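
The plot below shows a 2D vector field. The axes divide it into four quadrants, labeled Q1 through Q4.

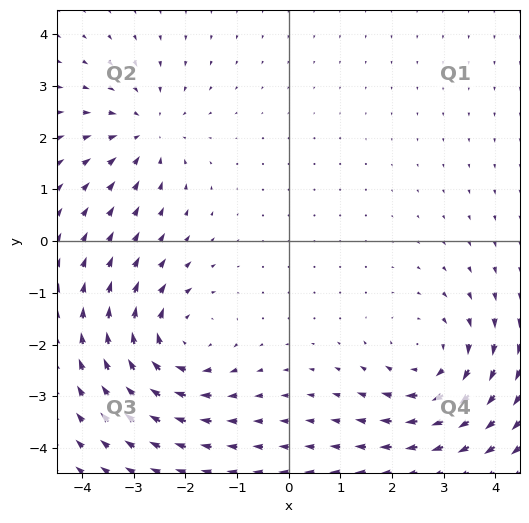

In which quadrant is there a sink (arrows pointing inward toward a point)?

Q2

The sink sits at approximately (-2.8, 2.1), which lies in quadrant Q2. The divergence there is about -3, negative as expected for a sink.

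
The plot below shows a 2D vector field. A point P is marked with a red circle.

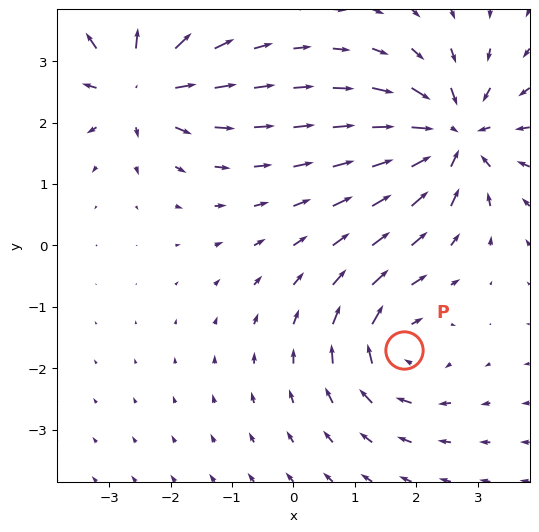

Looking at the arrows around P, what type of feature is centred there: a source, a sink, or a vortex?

At P (1.8, -1.7) the arrows circulate clockwise. Divergence ≈0, curl about -4 — near-zero divergence with nonzero curl is a vortex.

vortex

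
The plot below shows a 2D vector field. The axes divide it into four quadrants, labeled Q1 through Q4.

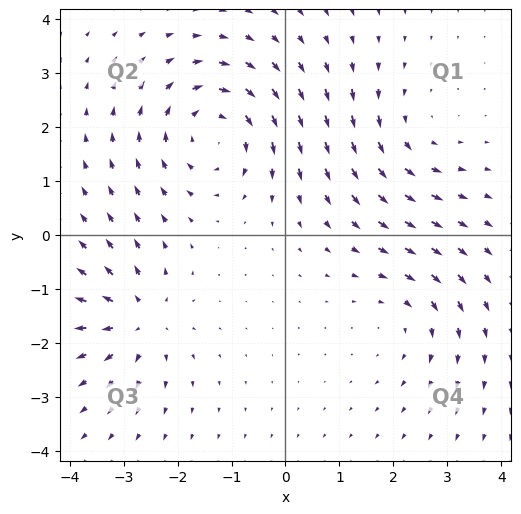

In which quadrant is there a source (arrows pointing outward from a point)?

Q3

The source sits at approximately (-2.7, -1.6), which lies in quadrant Q3. The divergence there is about +4, positive as expected for a source.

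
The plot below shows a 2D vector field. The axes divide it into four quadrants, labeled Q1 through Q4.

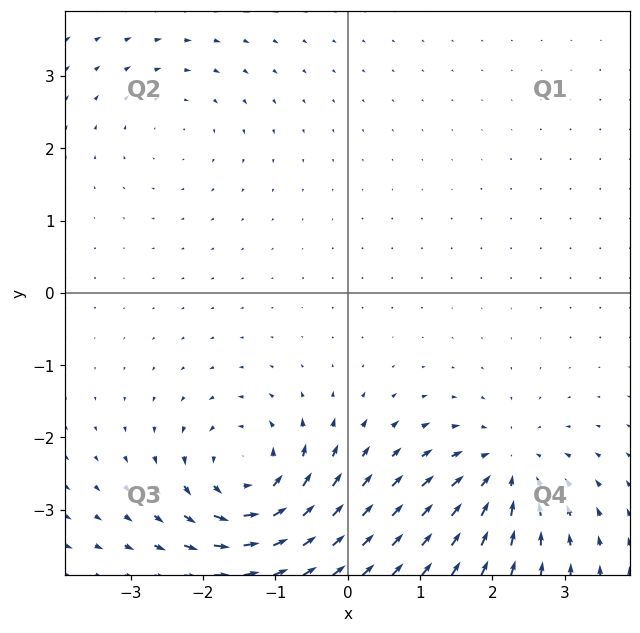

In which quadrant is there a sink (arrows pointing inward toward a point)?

The sink sits at approximately (2.2, -2.5), which lies in quadrant Q4. The divergence there is about -5, negative as expected for a sink.

Q4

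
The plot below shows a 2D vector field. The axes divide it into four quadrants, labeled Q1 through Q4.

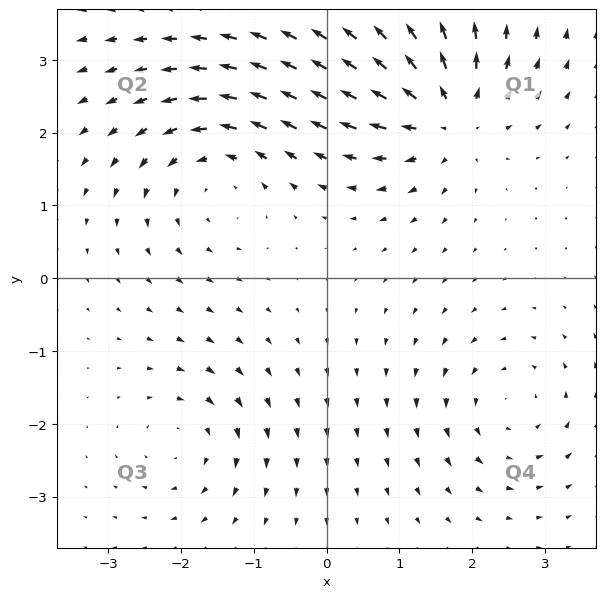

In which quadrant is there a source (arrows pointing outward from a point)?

Q1

The source sits at approximately (1.7, 2.2), which lies in quadrant Q1. The divergence there is about +6, positive as expected for a source.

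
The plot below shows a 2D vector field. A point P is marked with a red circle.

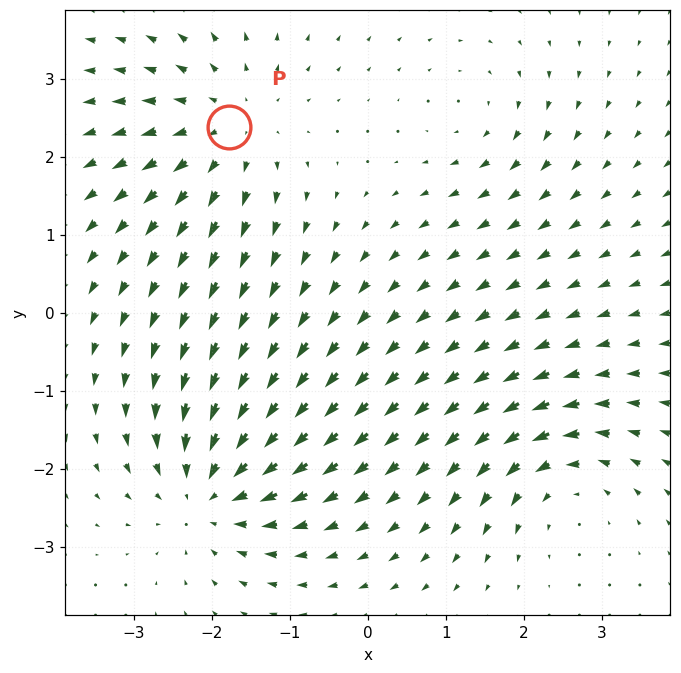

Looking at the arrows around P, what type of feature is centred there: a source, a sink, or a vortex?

source

At P (-1.8, 2.4) the arrows spread outward. Divergence about +4, curl ≈0 — positive divergence with near-zero curl is a source.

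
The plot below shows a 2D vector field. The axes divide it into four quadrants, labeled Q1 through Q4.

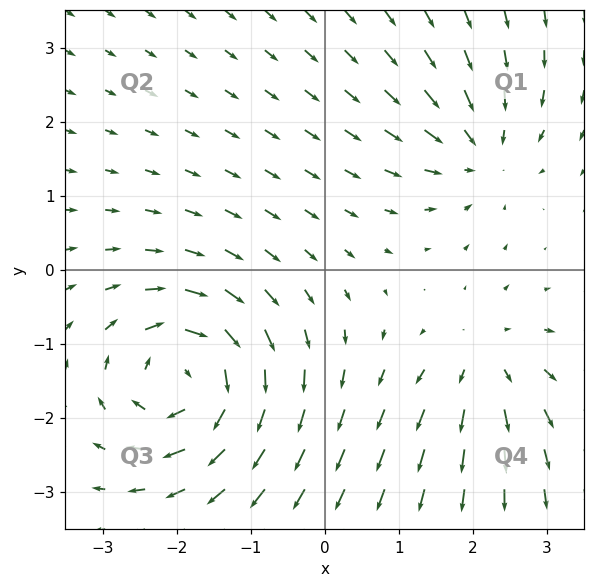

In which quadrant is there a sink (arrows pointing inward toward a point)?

Q1

The sink sits at approximately (2.1, 1.6), which lies in quadrant Q1. The divergence there is about -4, negative as expected for a sink.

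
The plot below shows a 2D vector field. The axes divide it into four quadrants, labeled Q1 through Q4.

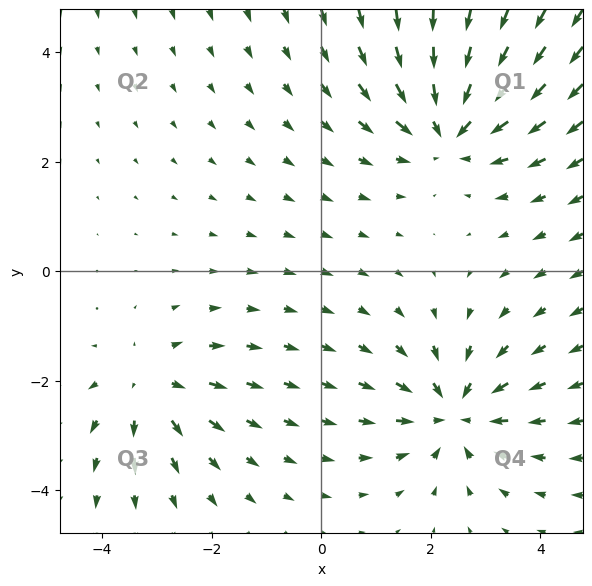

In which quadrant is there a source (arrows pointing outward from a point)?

Q3

The source sits at approximately (-3.1, -2.1), which lies in quadrant Q3. The divergence there is about +3, positive as expected for a source.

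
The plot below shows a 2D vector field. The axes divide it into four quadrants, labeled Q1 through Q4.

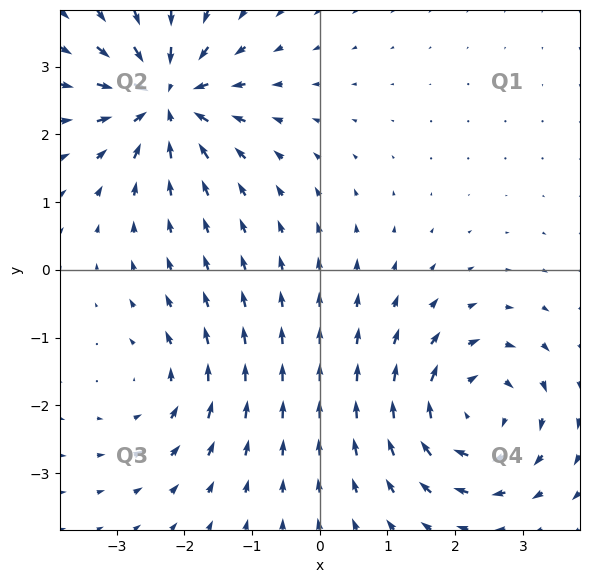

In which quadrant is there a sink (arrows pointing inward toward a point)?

Q2

The sink sits at approximately (-2.3, 2.5), which lies in quadrant Q2. The divergence there is about -6, negative as expected for a sink.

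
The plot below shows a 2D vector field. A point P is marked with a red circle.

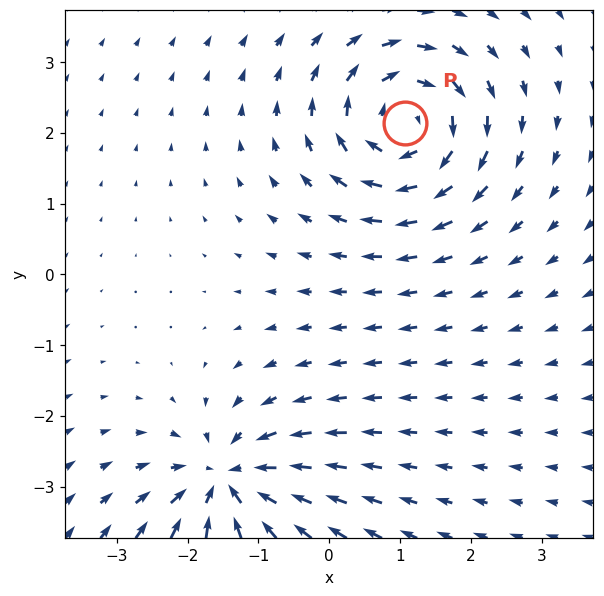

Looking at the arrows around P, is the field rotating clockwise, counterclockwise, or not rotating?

clockwise

Near P at (1.1, 2.1) the arrows circulate clockwise. The curl (z-component) there is about -6; negative curl means clockwise rotation.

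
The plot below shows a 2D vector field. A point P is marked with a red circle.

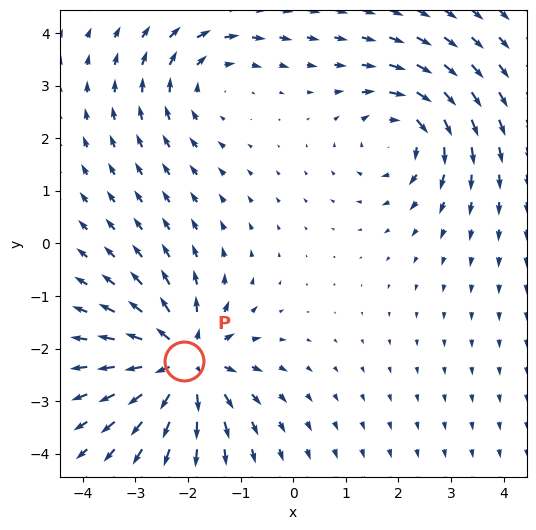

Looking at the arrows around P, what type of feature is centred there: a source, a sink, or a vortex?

At P (-2.1, -2.2) the arrows spread outward. Divergence about +6, curl ≈0 — positive divergence with near-zero curl is a source.

source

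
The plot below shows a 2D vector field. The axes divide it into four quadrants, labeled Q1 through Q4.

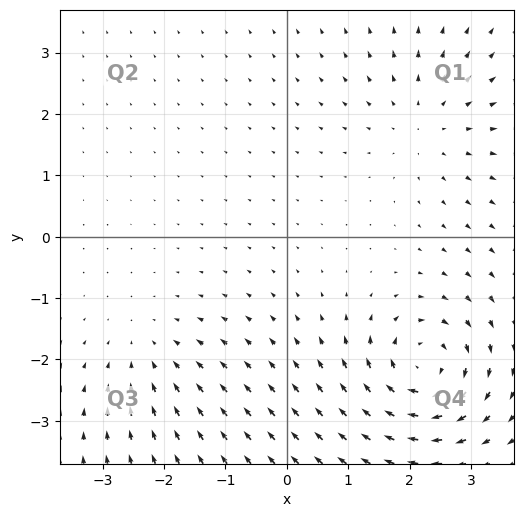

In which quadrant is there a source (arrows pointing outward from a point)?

Q1

The source sits at approximately (2.3, 1.8), which lies in quadrant Q1. The divergence there is about +3, positive as expected for a source.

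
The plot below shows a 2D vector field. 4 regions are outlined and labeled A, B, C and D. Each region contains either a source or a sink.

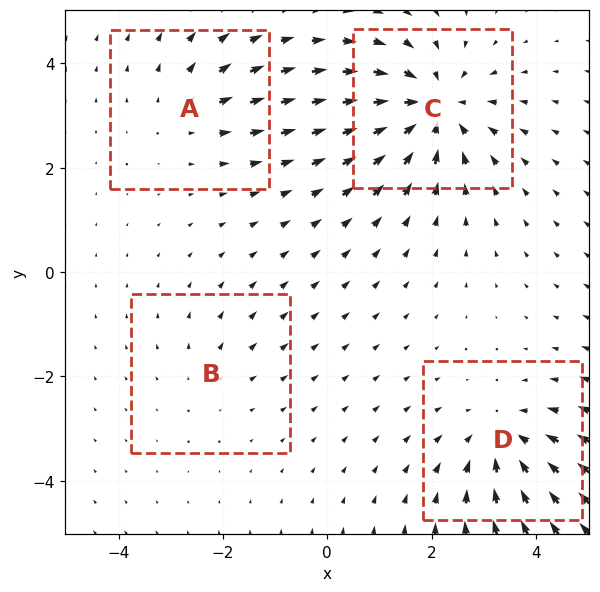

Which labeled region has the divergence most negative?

Divergence at each region's feature centre — A: about +3, B: about +2, C: about -6, D: about -4. Region C is most negative.

C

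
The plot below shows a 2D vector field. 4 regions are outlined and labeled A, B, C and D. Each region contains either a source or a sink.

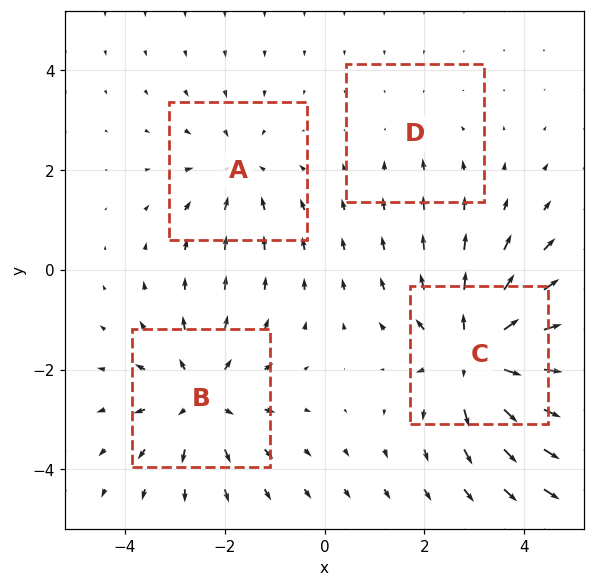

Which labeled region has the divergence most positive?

Divergence at each region's feature centre — A: about -3, B: about +4, C: about +6, D: about -2. Region C is most positive.

C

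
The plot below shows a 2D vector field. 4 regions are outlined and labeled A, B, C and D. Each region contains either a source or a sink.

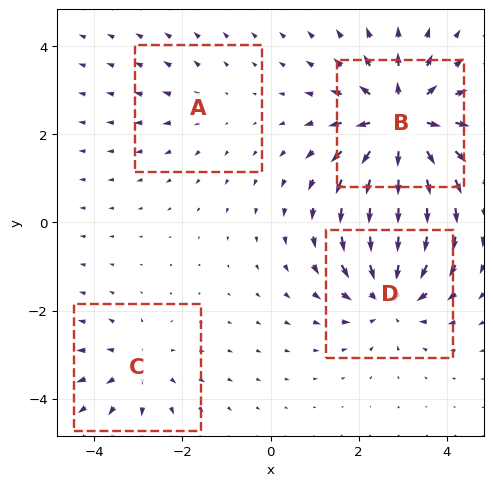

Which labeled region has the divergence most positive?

Divergence at each region's feature centre — A: about +2, B: about +8, C: about +3, D: about -5. Region B is most positive.

B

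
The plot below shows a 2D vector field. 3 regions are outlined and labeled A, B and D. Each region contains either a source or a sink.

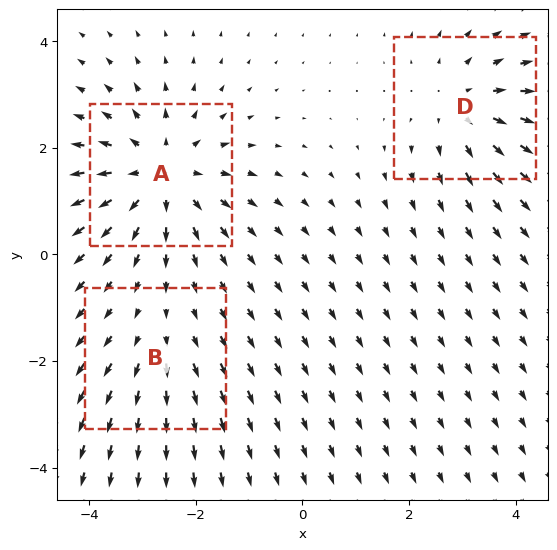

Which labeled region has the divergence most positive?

Divergence at each region's feature centre — A: about +4, B: about +2, D: about +3. Region A is most positive.

A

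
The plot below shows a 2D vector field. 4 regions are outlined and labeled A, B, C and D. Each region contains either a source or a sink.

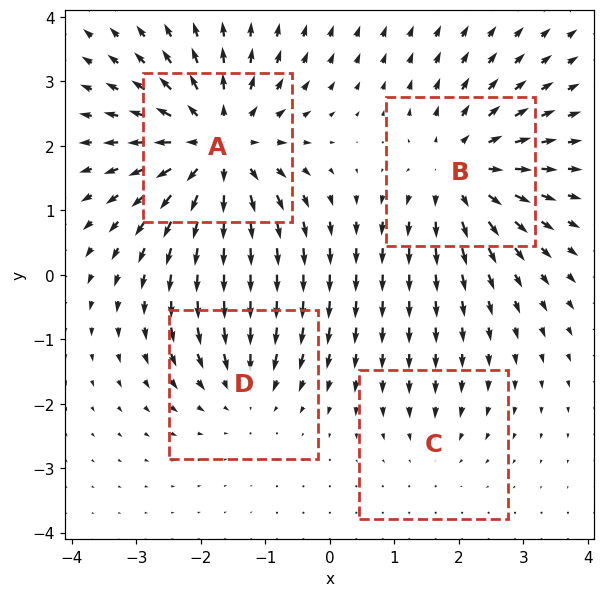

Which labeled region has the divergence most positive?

A

Divergence at each region's feature centre — A: about +7, B: about +5, C: about -2, D: about -3. Region A is most positive.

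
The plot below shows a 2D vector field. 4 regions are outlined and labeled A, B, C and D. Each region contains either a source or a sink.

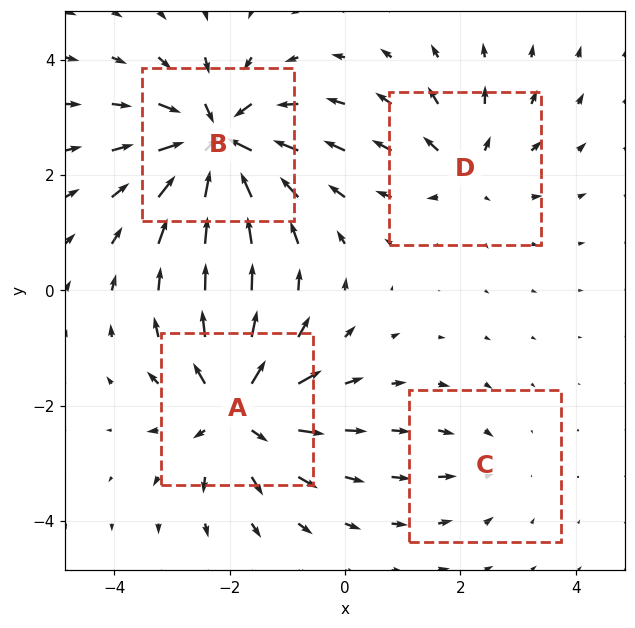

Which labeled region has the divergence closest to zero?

Divergence at each region's feature centre — A: about +6, B: about -8, C: about -2, D: about +4. Region C is closest to zero.

C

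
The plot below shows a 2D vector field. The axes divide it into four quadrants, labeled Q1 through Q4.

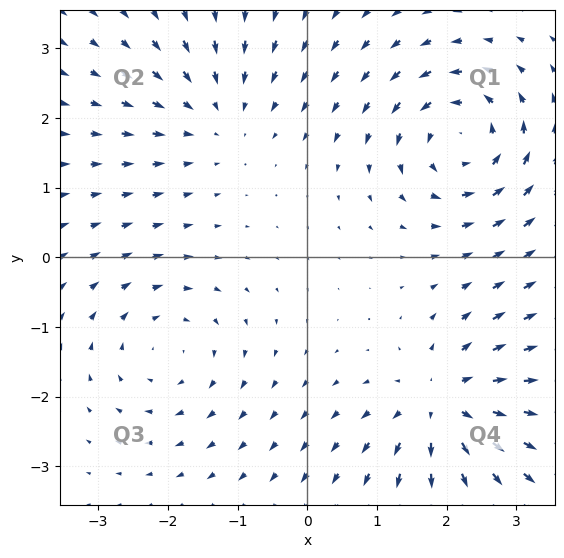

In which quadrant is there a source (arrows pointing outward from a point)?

Q4

The source sits at approximately (2.0, -2.1), which lies in quadrant Q4. The divergence there is about +4, positive as expected for a source.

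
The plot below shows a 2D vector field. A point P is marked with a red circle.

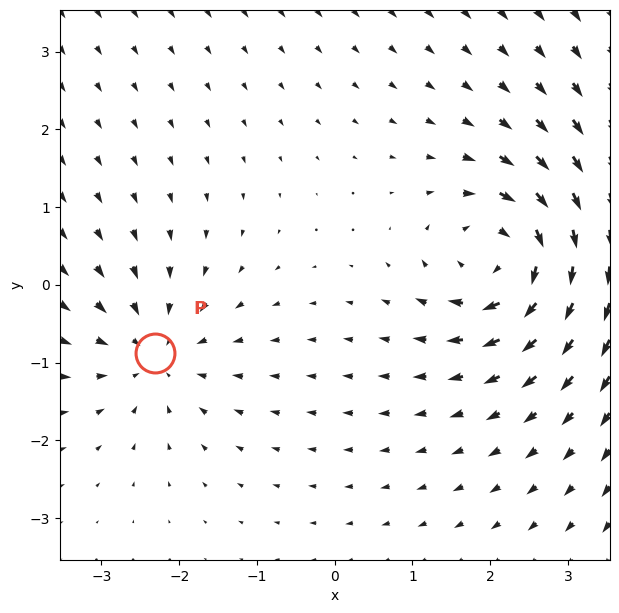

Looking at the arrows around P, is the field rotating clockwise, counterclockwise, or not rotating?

not rotating

Near P at (-2.3, -0.9) the arrows show no circulation. The curl there is ≈0.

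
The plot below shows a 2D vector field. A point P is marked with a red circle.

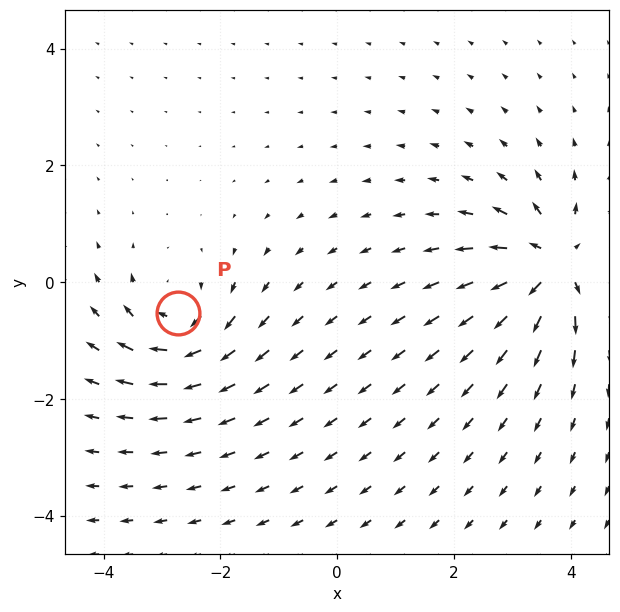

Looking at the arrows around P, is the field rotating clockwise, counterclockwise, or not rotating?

Near P at (-2.7, -0.5) the arrows circulate clockwise. The curl (z-component) there is about -5; negative curl means clockwise rotation.

clockwise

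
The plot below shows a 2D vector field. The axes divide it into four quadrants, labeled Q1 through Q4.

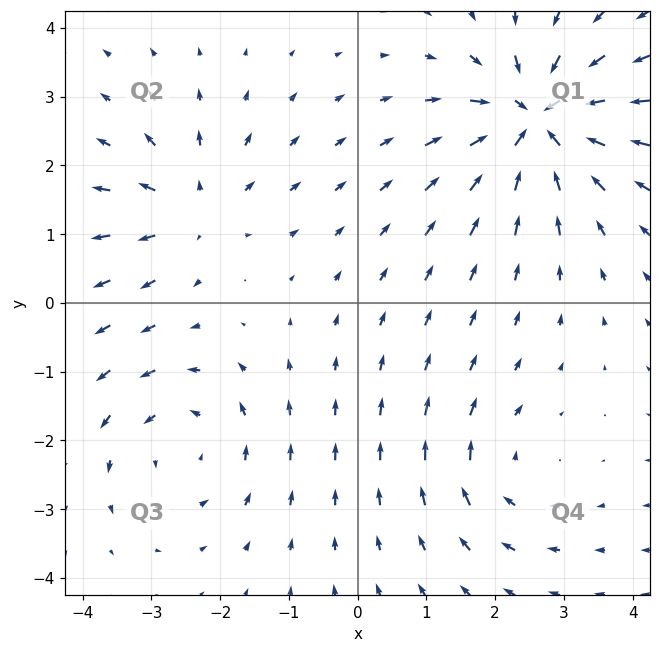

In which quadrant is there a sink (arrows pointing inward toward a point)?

The sink sits at approximately (2.6, 2.7), which lies in quadrant Q1. The divergence there is about -7, negative as expected for a sink.

Q1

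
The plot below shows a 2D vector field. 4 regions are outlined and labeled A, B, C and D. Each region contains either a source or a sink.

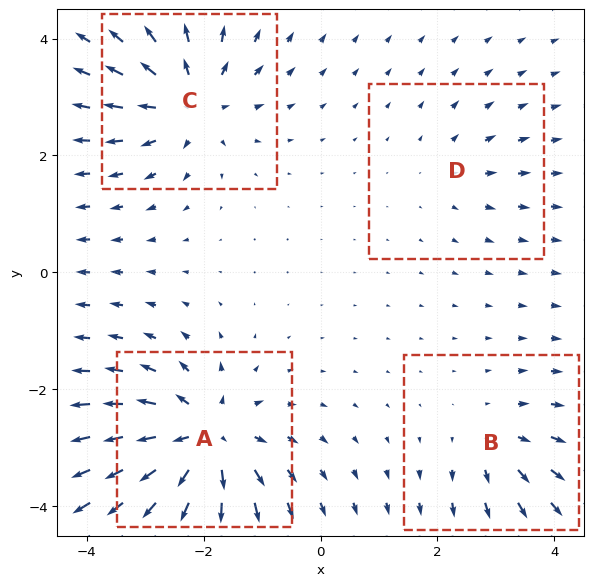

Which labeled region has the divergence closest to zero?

D

Divergence at each region's feature centre — A: about +8, B: about +4, C: about +6, D: about +2. Region D is closest to zero.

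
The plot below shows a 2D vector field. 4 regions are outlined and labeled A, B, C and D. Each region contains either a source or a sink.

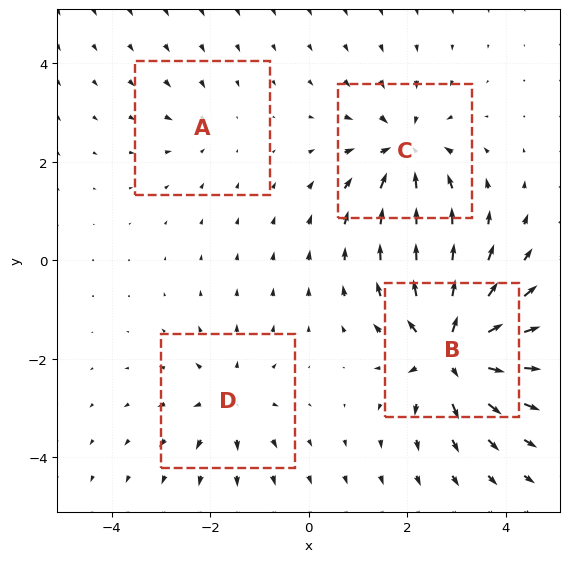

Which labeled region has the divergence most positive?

B

Divergence at each region's feature centre — A: about -2, B: about +8, C: about -6, D: about +4. Region B is most positive.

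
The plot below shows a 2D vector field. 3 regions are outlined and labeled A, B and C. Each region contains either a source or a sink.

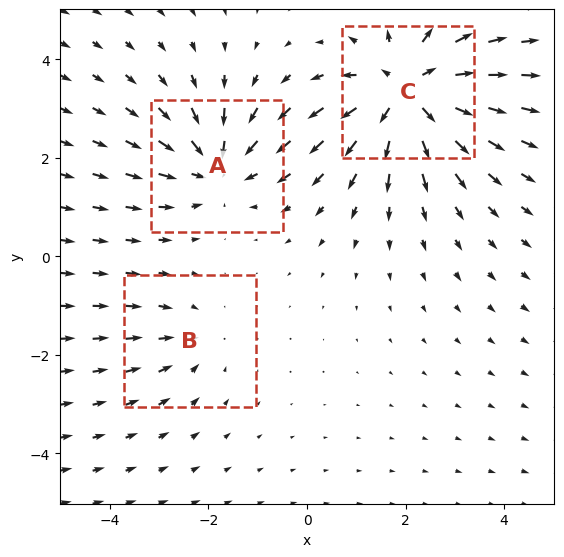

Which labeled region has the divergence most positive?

Divergence at each region's feature centre — A: about -3, B: about -2, C: about +5. Region C is most positive.

C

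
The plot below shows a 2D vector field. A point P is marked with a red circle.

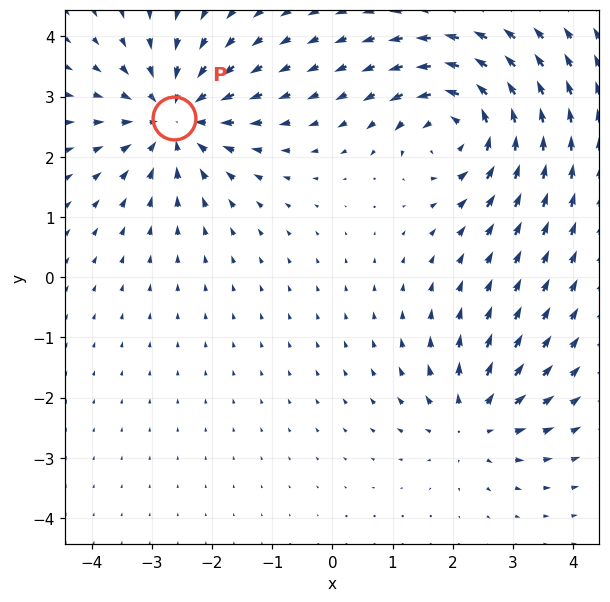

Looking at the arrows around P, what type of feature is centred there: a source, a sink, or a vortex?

At P (-2.6, 2.6) the arrows converge inward. Divergence about -5, curl ≈0 — negative divergence with near-zero curl is a sink.

sink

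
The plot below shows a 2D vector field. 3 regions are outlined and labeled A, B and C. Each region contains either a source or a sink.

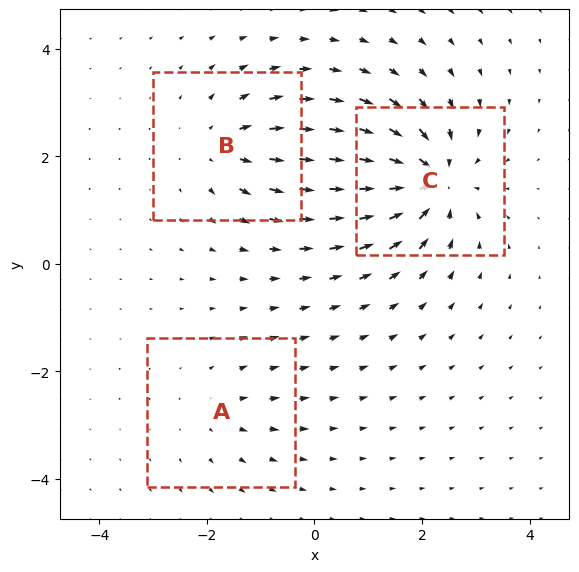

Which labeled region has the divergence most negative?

C

Divergence at each region's feature centre — A: about +2, B: about +3, C: about -6. Region C is most negative.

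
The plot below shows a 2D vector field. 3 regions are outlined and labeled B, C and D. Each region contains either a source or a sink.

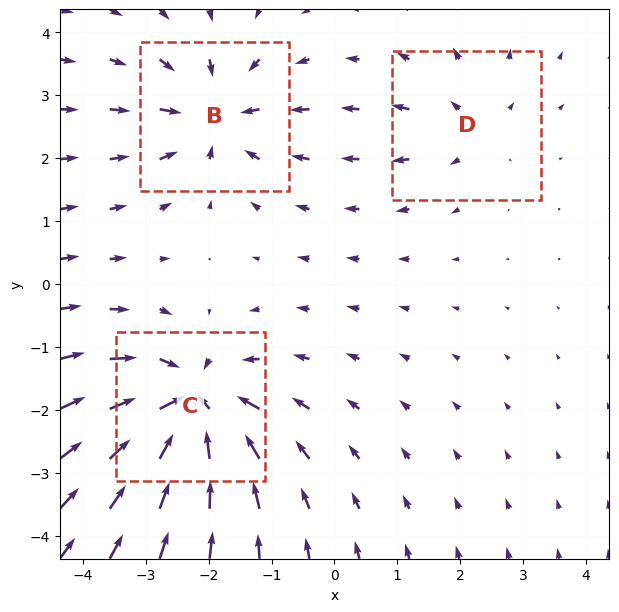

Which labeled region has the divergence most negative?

C

Divergence at each region's feature centre — B: about -4, C: about -6, D: about +2. Region C is most negative.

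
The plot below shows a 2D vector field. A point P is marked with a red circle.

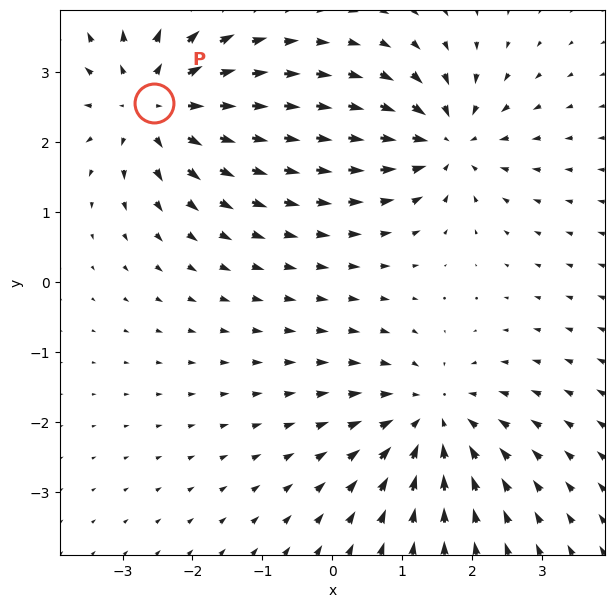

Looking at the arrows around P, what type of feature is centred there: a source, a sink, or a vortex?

source

At P (-2.6, 2.6) the arrows spread outward. Divergence about +4, curl ≈0 — positive divergence with near-zero curl is a source.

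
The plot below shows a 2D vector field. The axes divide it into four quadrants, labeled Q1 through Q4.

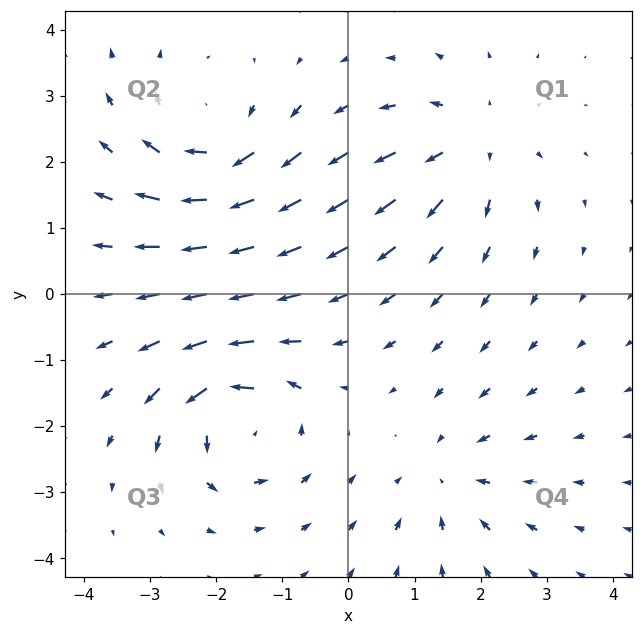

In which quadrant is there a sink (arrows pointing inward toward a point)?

Q4

The sink sits at approximately (1.5, -2.8), which lies in quadrant Q4. The divergence there is about -3, negative as expected for a sink.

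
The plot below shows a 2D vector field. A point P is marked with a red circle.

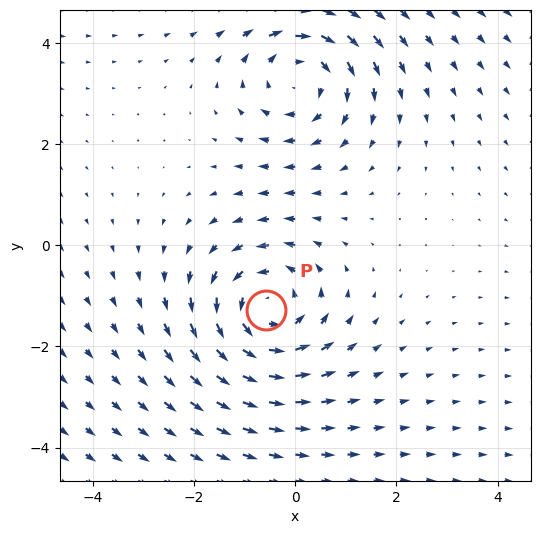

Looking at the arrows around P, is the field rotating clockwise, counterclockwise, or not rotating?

Near P at (-0.6, -1.3) the arrows circulate counterclockwise. The curl (z-component) there is about +4; positive curl means counterclockwise rotation.

counterclockwise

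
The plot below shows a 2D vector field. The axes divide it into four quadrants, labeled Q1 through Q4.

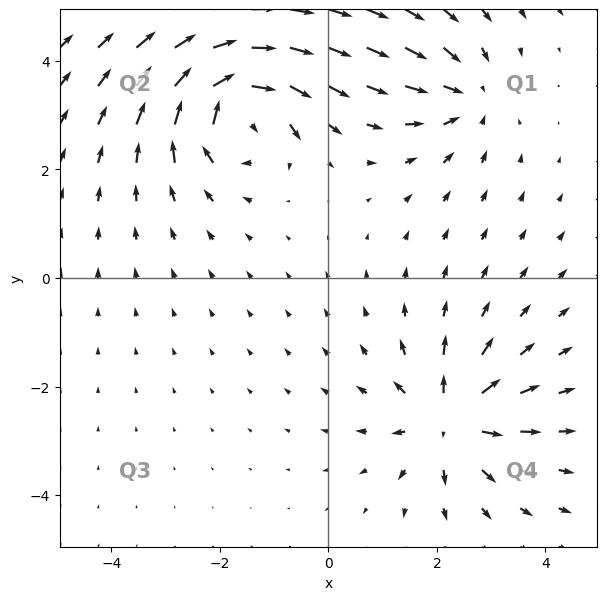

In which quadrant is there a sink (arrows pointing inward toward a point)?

Q1

The sink sits at approximately (2.6, 3.3), which lies in quadrant Q1. The divergence there is about -4, negative as expected for a sink.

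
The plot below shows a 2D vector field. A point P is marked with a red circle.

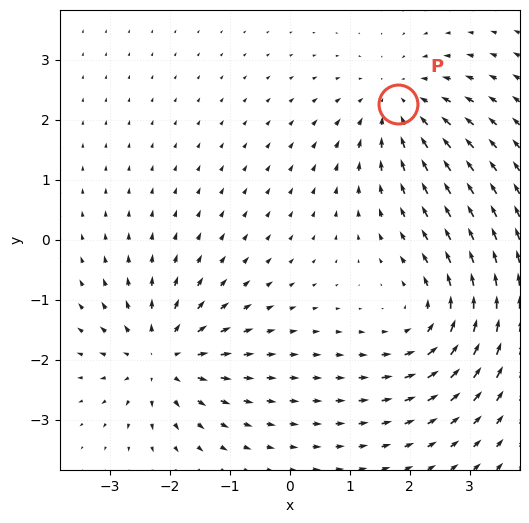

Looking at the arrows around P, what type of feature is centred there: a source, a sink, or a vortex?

At P (1.8, 2.3) the arrows converge inward. Divergence about -3, curl ≈0 — negative divergence with near-zero curl is a sink.

sink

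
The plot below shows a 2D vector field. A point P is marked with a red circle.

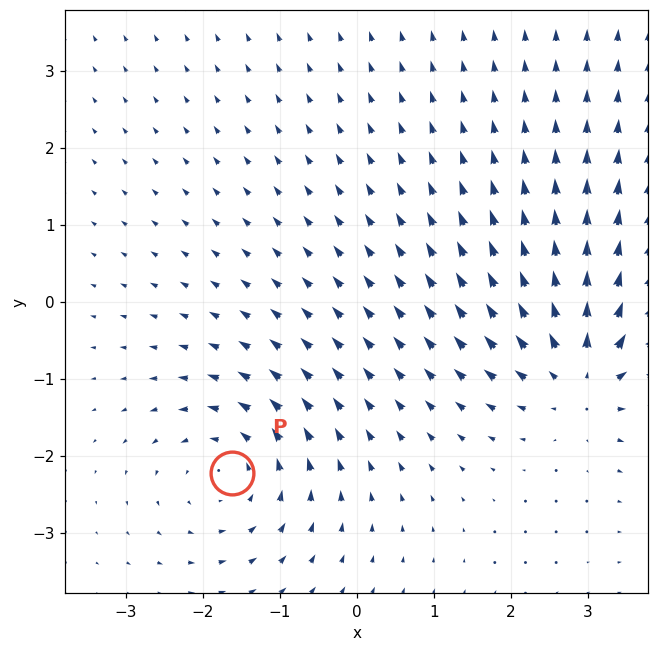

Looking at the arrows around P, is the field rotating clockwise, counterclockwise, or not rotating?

counterclockwise

Near P at (-1.6, -2.2) the arrows circulate counterclockwise. The curl (z-component) there is about +4; positive curl means counterclockwise rotation.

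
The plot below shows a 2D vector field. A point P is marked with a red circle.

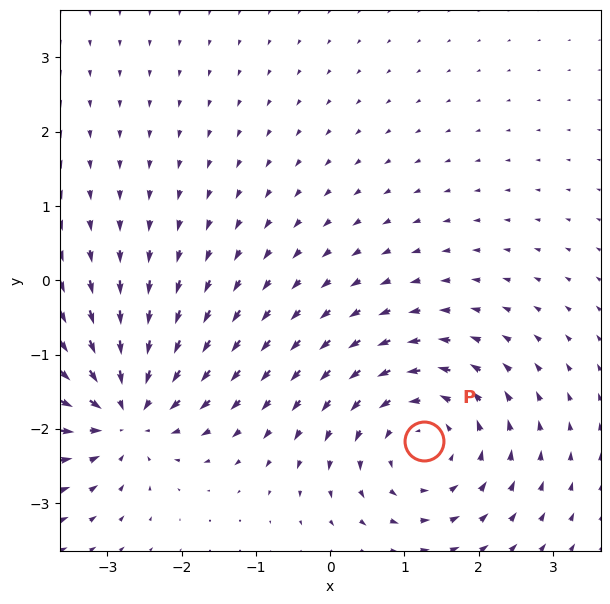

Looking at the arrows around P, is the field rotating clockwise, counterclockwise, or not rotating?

Near P at (1.3, -2.2) the arrows circulate counterclockwise. The curl (z-component) there is about +4; positive curl means counterclockwise rotation.

counterclockwise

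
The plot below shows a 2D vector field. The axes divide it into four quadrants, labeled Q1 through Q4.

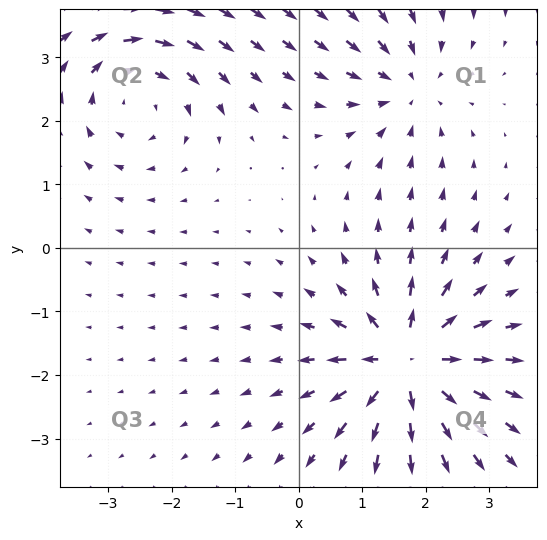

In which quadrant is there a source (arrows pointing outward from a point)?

The source sits at approximately (1.7, -1.8), which lies in quadrant Q4. The divergence there is about +7, positive as expected for a source.

Q4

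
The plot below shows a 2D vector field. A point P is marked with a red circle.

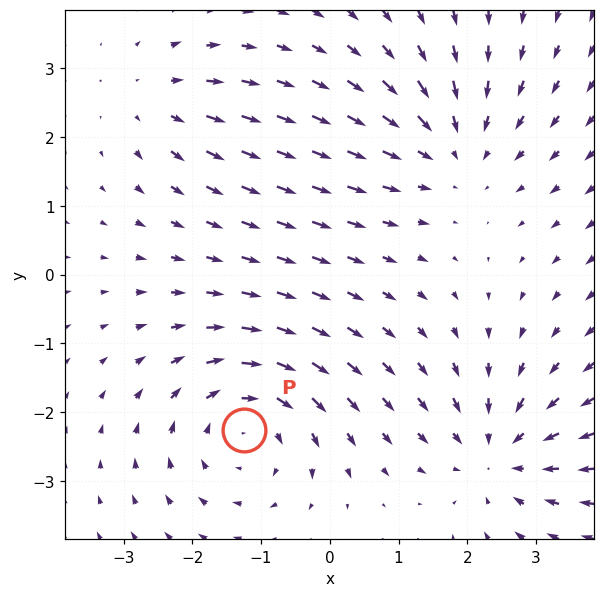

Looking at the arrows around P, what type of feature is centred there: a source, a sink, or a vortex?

At P (-1.2, -2.3) the arrows circulate clockwise. Divergence ≈0, curl about -4 — near-zero divergence with nonzero curl is a vortex.

vortex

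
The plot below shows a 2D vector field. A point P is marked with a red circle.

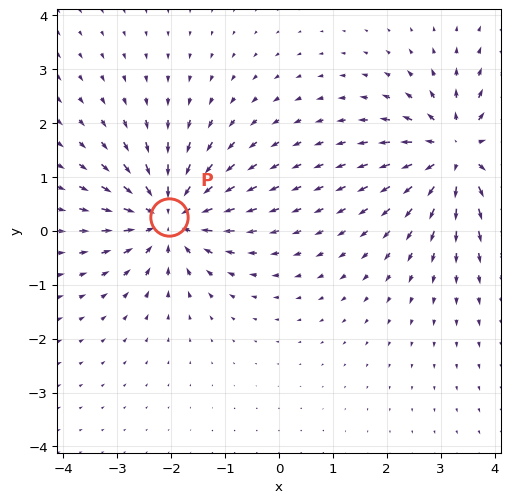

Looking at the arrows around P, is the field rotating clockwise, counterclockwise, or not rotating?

Near P at (-2.0, 0.3) the arrows show no circulation. The curl there is ≈0.

not rotating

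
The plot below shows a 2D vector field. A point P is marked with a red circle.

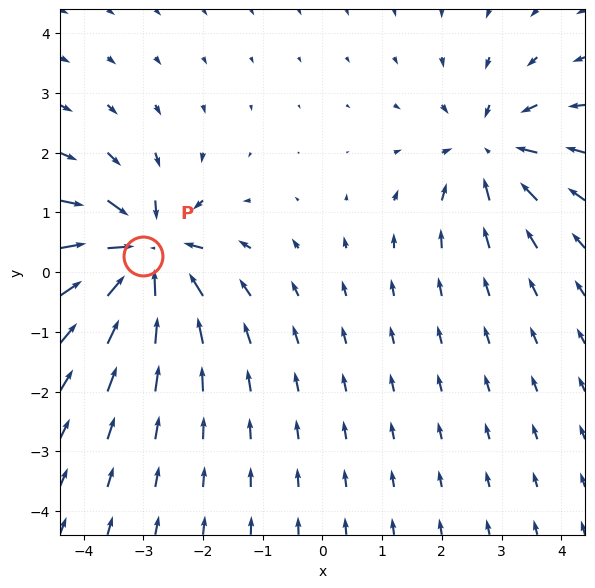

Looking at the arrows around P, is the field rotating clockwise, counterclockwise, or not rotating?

Near P at (-3.0, 0.3) the arrows show no circulation. The curl there is ≈0.

not rotating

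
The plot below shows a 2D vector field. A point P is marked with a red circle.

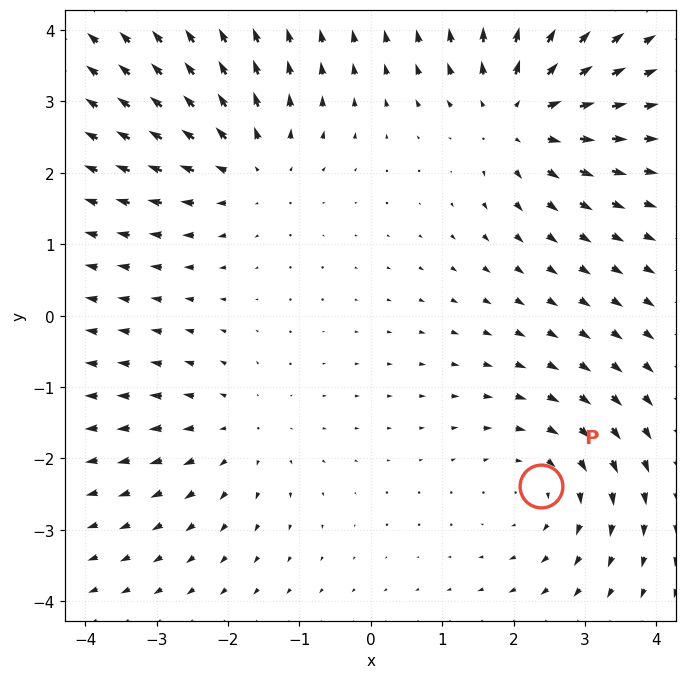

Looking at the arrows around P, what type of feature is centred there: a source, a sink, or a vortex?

vortex

At P (2.4, -2.4) the arrows circulate clockwise. Divergence ≈0, curl about -3 — near-zero divergence with nonzero curl is a vortex.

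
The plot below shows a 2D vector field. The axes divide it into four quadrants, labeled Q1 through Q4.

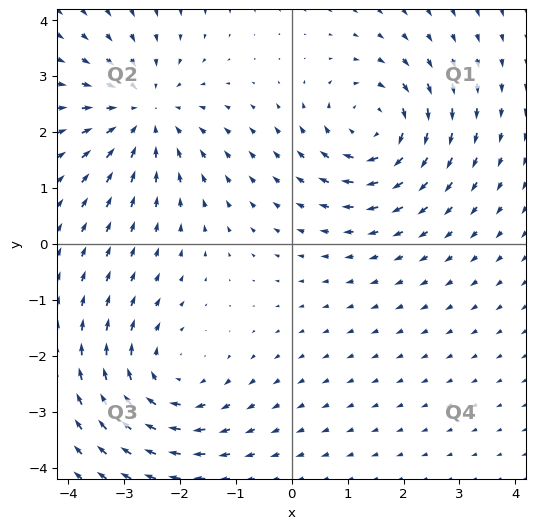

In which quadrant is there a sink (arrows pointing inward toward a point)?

Q2

The sink sits at approximately (-2.6, 2.4), which lies in quadrant Q2. The divergence there is about -4, negative as expected for a sink.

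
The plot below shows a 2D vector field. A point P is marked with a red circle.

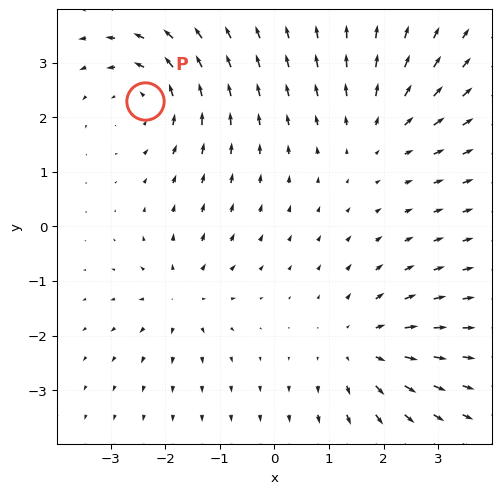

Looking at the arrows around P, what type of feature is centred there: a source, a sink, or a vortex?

At P (-2.4, 2.3) the arrows circulate counterclockwise. Divergence ≈0, curl about +5 — near-zero divergence with nonzero curl is a vortex.

vortex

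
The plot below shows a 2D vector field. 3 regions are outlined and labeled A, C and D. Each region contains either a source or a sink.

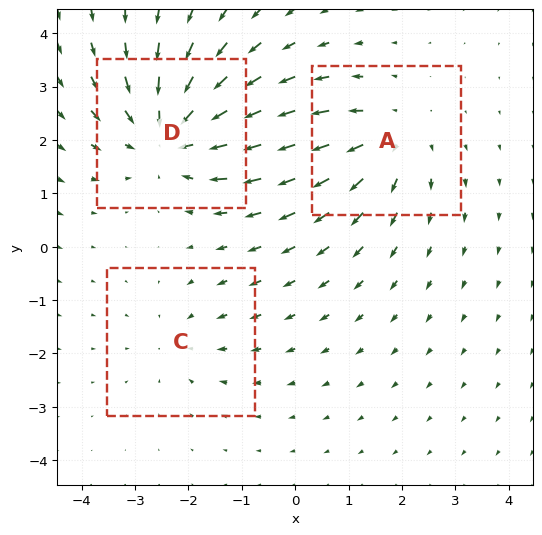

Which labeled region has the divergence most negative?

Divergence at each region's feature centre — A: about +3, C: about -2, D: about -4. Region D is most negative.

D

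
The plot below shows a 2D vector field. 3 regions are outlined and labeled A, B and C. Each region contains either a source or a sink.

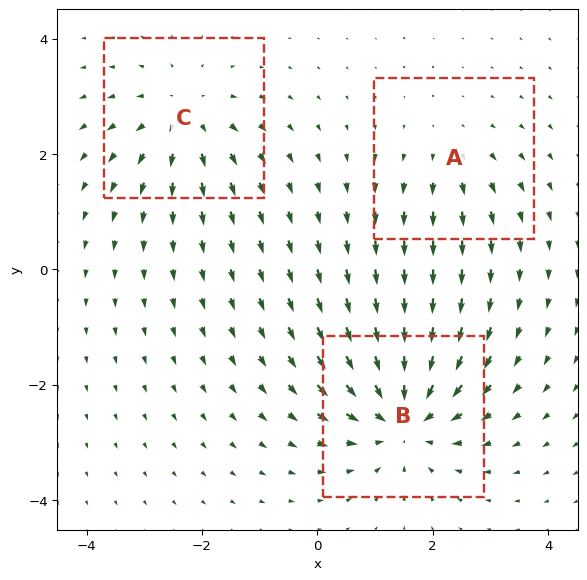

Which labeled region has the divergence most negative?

B

Divergence at each region's feature centre — A: about +2, B: about -5, C: about +3. Region B is most negative.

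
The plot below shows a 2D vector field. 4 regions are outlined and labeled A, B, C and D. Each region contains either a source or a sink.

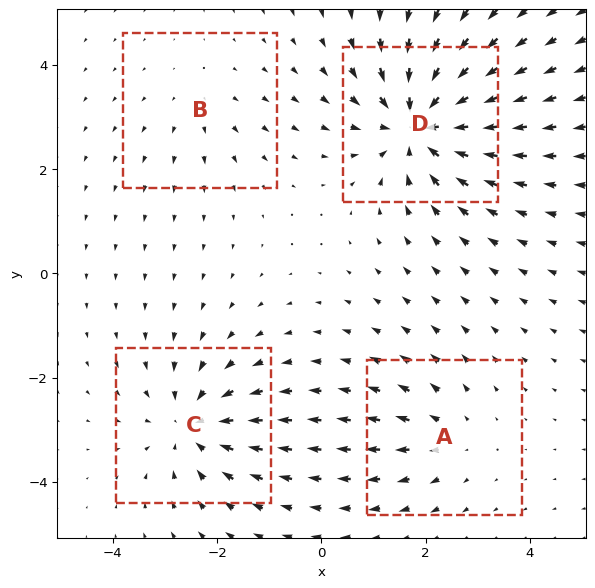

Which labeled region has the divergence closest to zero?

B

Divergence at each region's feature centre — A: about +3, B: about +2, C: about -5, D: about -7. Region B is closest to zero.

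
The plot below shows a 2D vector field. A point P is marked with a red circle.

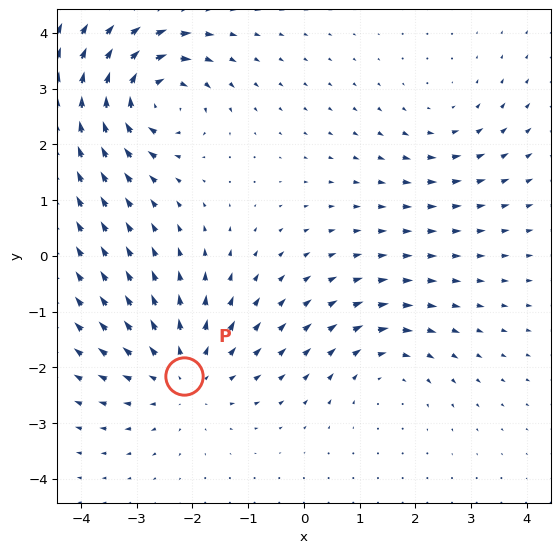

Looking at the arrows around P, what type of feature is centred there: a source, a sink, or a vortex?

At P (-2.2, -2.2) the arrows spread outward. Divergence about +4, curl ≈0 — positive divergence with near-zero curl is a source.

source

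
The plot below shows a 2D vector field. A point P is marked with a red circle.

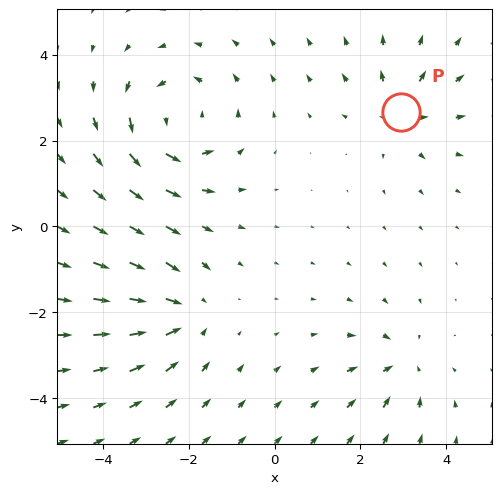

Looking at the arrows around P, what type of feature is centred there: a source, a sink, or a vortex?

source

At P (2.9, 2.7) the arrows spread outward. Divergence about +3, curl ≈0 — positive divergence with near-zero curl is a source.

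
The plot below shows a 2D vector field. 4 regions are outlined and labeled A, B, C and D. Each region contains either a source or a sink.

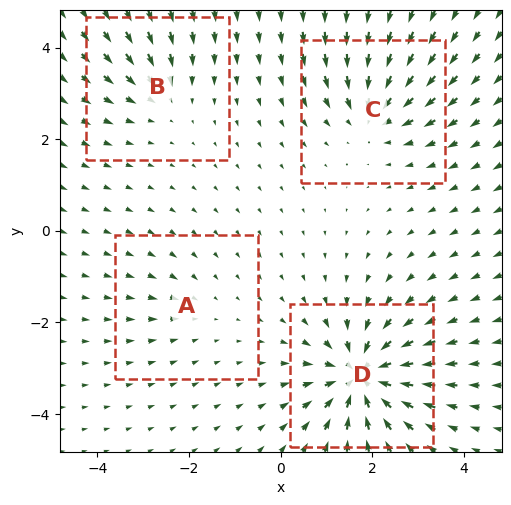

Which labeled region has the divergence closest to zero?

Divergence at each region's feature centre — A: about -2, B: about -4, C: about -5, D: about -9. Region A is closest to zero.

A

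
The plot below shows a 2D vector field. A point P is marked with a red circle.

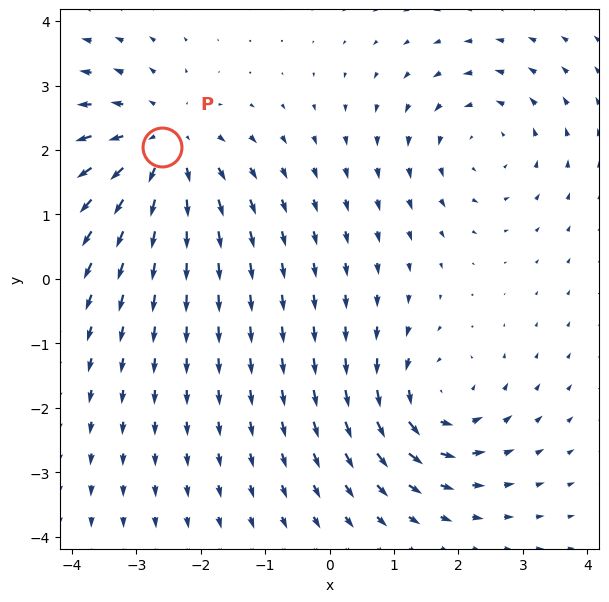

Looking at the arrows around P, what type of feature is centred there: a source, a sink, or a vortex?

source

At P (-2.6, 2.0) the arrows spread outward. Divergence about +4, curl ≈0 — positive divergence with near-zero curl is a source.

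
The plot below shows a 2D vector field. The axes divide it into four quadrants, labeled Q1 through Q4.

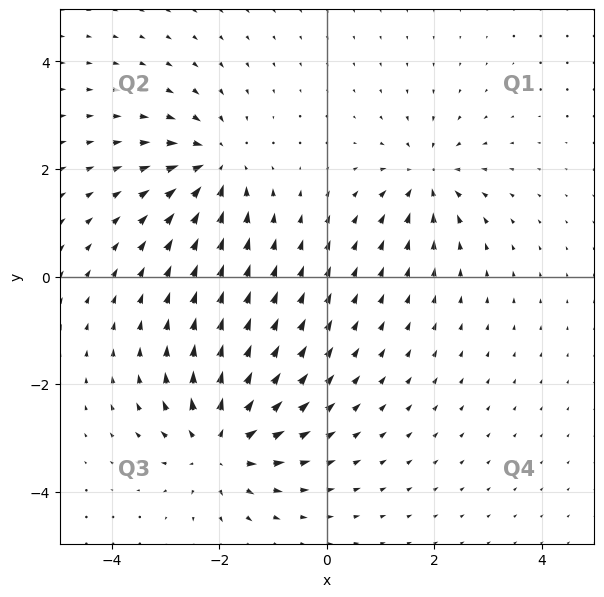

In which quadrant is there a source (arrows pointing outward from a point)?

Q3

The source sits at approximately (-2.0, -3.1), which lies in quadrant Q3. The divergence there is about +5, positive as expected for a source.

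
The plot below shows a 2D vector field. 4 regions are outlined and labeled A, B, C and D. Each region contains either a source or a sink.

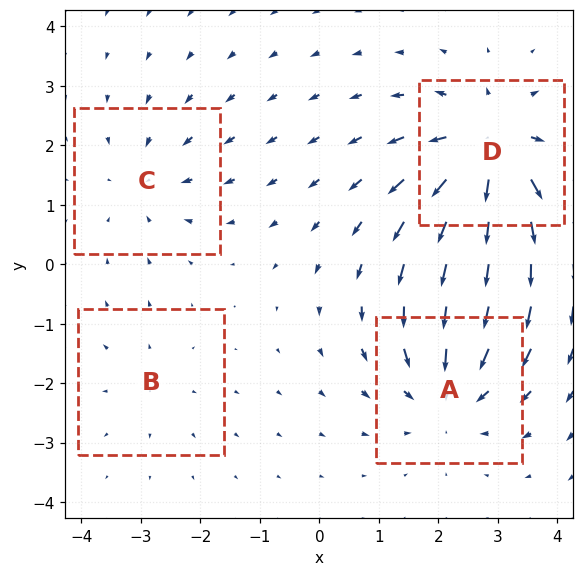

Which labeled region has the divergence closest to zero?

Divergence at each region's feature centre — A: about -5, B: about +2, C: about -3, D: about +6. Region B is closest to zero.

B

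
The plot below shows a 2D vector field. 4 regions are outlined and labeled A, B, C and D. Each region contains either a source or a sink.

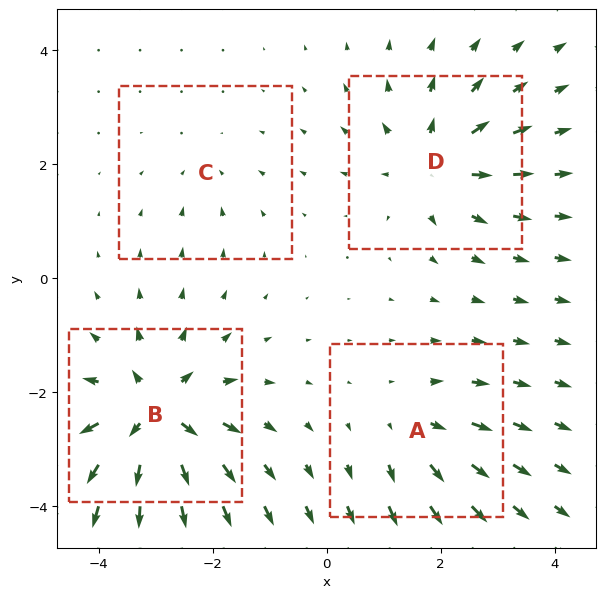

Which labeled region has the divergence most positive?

B

Divergence at each region's feature centre — A: about +4, B: about +8, C: about -2, D: about +6. Region B is most positive.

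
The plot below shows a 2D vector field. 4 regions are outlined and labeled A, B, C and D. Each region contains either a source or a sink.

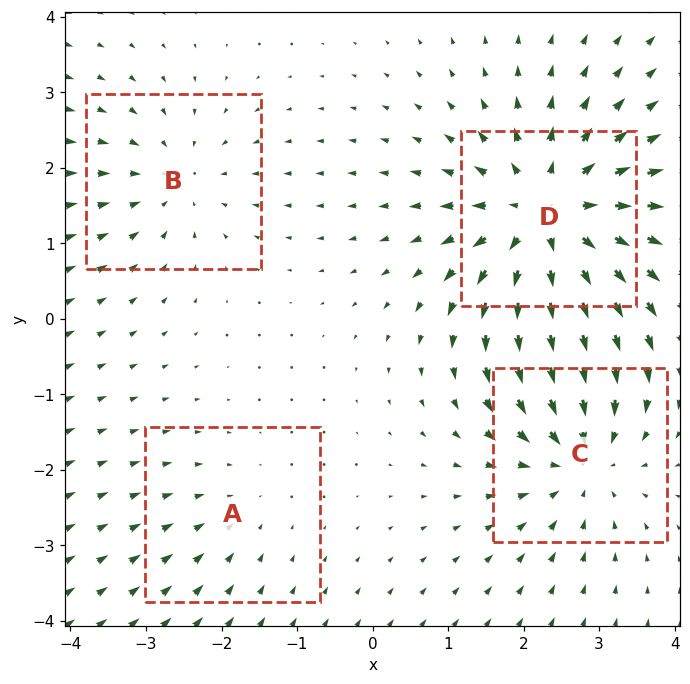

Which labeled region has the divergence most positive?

D

Divergence at each region's feature centre — A: about -2, B: about -3, C: about -4, D: about +6. Region D is most positive.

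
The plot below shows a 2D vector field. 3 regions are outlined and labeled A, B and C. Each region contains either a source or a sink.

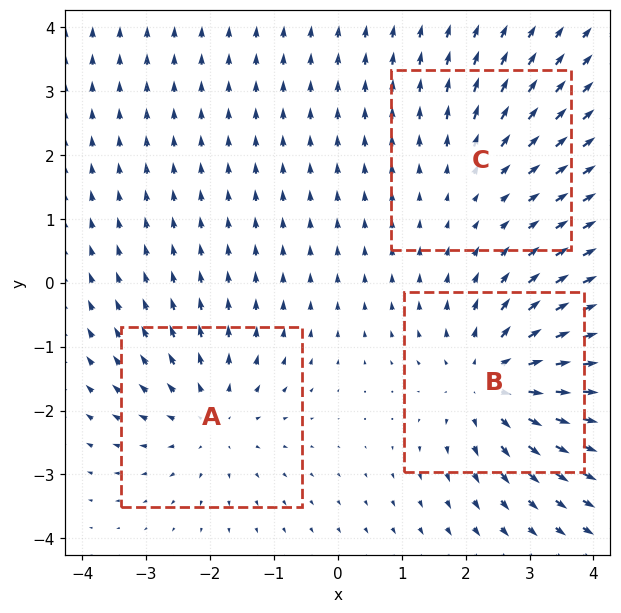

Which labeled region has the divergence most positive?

Divergence at each region's feature centre — A: about +3, B: about +4, C: about +2. Region B is most positive.

B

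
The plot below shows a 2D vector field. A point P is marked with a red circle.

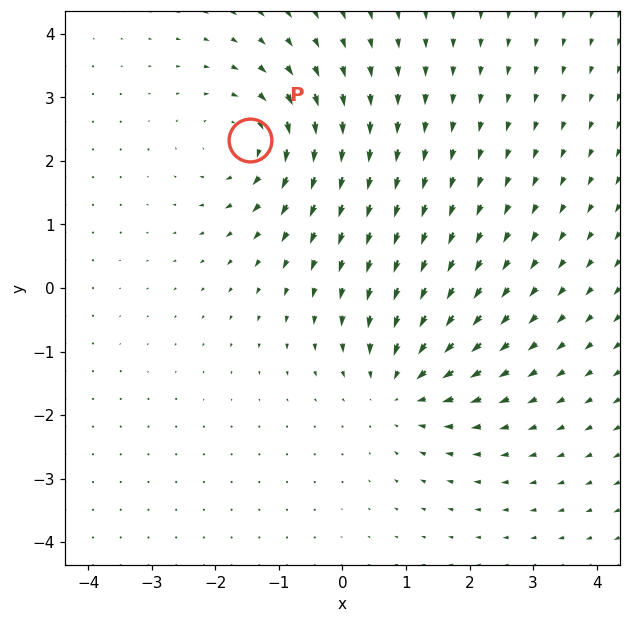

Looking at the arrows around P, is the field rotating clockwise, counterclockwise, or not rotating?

clockwise

Near P at (-1.5, 2.3) the arrows circulate clockwise. The curl (z-component) there is about -4; negative curl means clockwise rotation.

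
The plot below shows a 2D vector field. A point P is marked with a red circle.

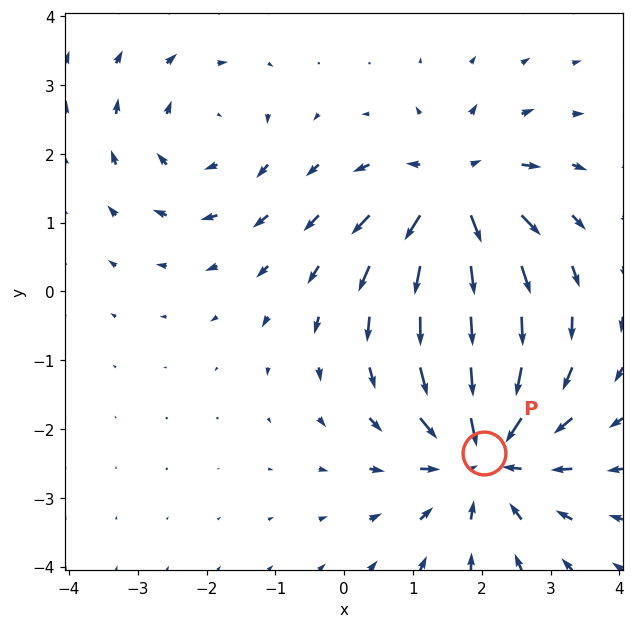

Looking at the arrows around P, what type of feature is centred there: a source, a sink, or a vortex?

sink

At P (2.0, -2.3) the arrows converge inward. Divergence about -4, curl ≈0 — negative divergence with near-zero curl is a sink.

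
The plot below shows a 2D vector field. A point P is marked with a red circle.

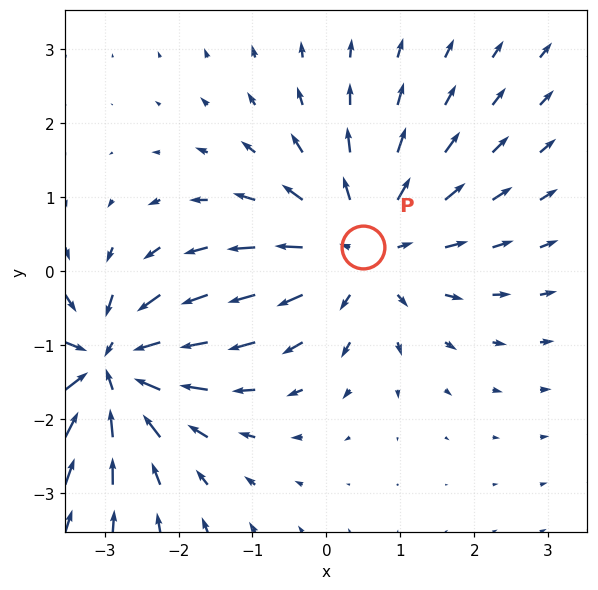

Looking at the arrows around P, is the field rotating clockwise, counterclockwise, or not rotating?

Near P at (0.5, 0.3) the arrows show no circulation. The curl there is ≈0.

not rotating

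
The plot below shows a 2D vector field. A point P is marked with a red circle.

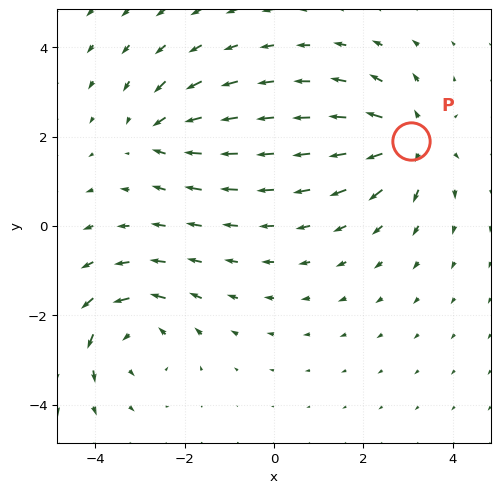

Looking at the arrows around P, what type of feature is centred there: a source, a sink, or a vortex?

At P (3.1, 1.9) the arrows spread outward. Divergence about +5, curl ≈0 — positive divergence with near-zero curl is a source.

source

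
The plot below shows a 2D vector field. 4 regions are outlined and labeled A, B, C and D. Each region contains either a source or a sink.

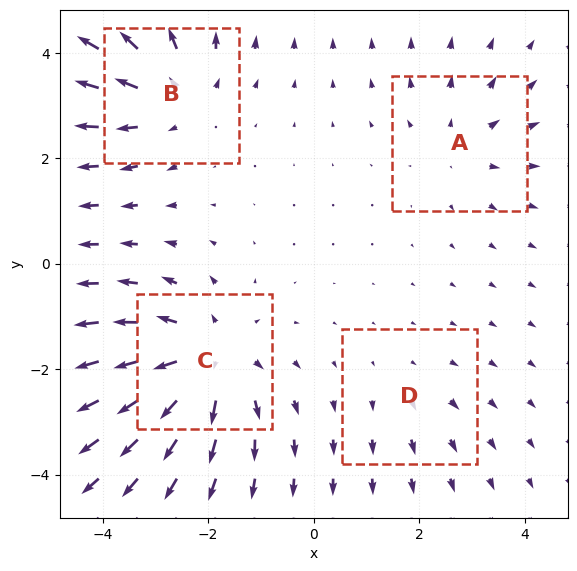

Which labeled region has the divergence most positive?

Divergence at each region's feature centre — A: about +3, B: about +4, C: about +6, D: about +2. Region C is most positive.

C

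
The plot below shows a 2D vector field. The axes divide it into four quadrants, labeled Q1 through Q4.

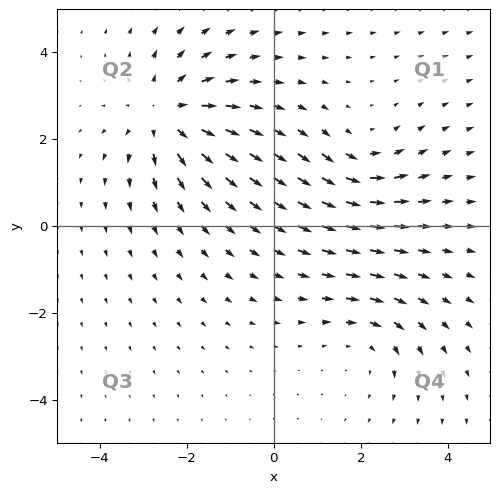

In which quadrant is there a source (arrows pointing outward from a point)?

The source sits at approximately (-2.5, 2.5), which lies in quadrant Q2. The divergence there is about +4, positive as expected for a source.

Q2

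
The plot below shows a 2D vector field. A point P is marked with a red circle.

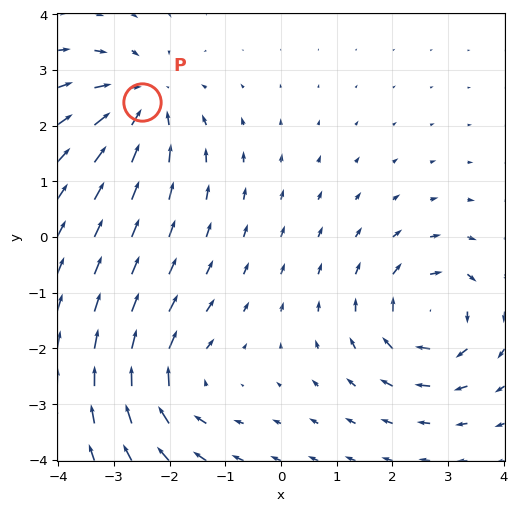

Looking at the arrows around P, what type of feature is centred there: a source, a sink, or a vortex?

At P (-2.5, 2.4) the arrows converge inward. Divergence about -4, curl ≈0 — negative divergence with near-zero curl is a sink.

sink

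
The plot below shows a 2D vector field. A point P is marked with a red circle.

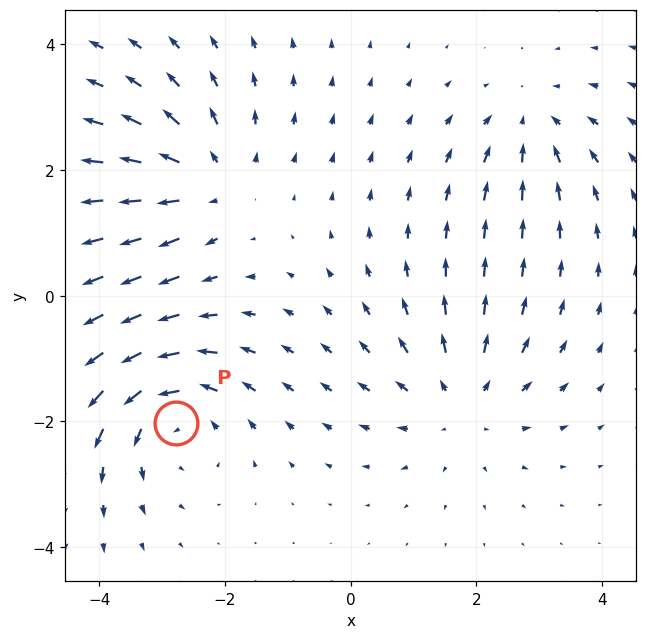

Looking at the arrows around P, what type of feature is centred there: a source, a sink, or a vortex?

vortex

At P (-2.8, -2.0) the arrows circulate counterclockwise. Divergence ≈0, curl about +4 — near-zero divergence with nonzero curl is a vortex.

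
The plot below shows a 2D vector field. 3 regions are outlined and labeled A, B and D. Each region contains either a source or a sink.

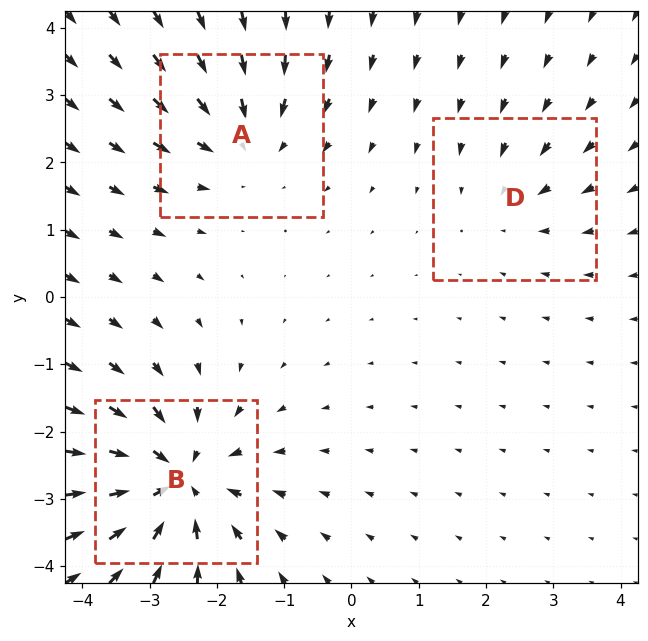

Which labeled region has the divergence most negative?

Divergence at each region's feature centre — A: about -3, B: about -5, D: about -2. Region B is most negative.

B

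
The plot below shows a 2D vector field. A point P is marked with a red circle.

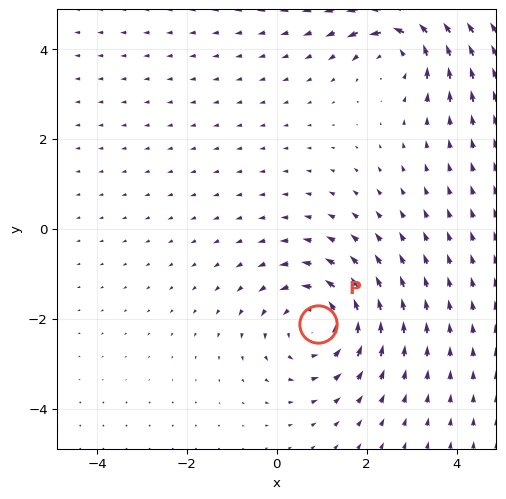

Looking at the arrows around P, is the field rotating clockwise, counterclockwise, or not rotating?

counterclockwise

Near P at (0.9, -2.1) the arrows circulate counterclockwise. The curl (z-component) there is about +4; positive curl means counterclockwise rotation.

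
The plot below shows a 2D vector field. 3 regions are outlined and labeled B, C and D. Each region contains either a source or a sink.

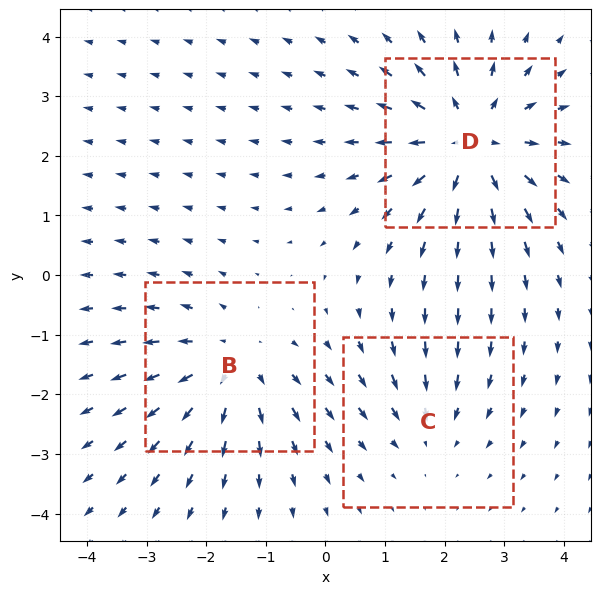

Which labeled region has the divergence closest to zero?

C

Divergence at each region's feature centre — B: about +3, C: about -2, D: about +4. Region C is closest to zero.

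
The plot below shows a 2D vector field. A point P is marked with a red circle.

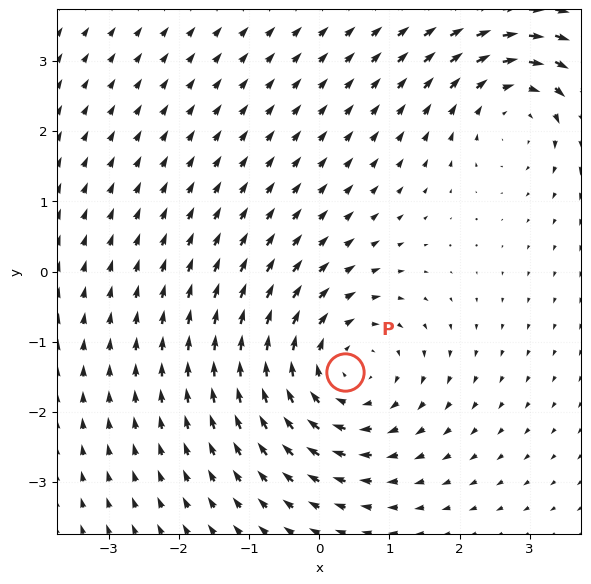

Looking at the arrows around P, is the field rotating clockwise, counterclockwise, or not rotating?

Near P at (0.4, -1.4) the arrows circulate clockwise. The curl (z-component) there is about -3; negative curl means clockwise rotation.

clockwise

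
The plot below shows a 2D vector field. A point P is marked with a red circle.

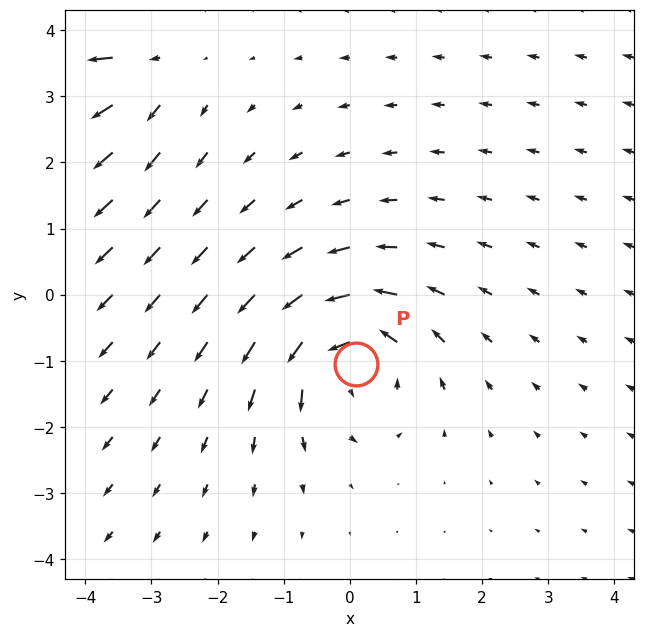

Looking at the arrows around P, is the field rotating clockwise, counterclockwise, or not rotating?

Near P at (0.1, -1.0) the arrows circulate counterclockwise. The curl (z-component) there is about +4; positive curl means counterclockwise rotation.

counterclockwise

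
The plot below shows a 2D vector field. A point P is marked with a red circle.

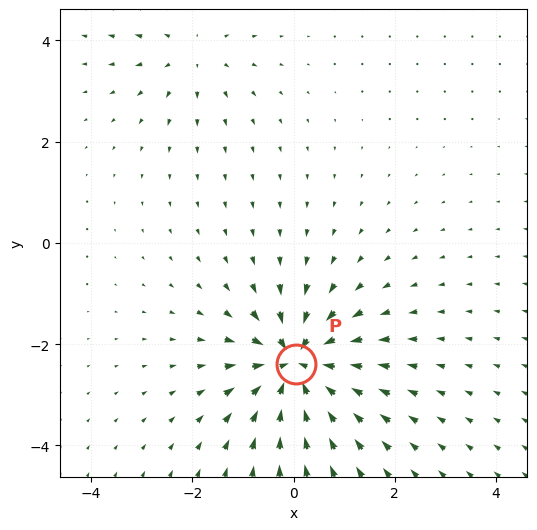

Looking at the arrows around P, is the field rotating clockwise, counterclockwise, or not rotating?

Near P at (0.1, -2.4) the arrows show no circulation. The curl there is ≈0.

not rotating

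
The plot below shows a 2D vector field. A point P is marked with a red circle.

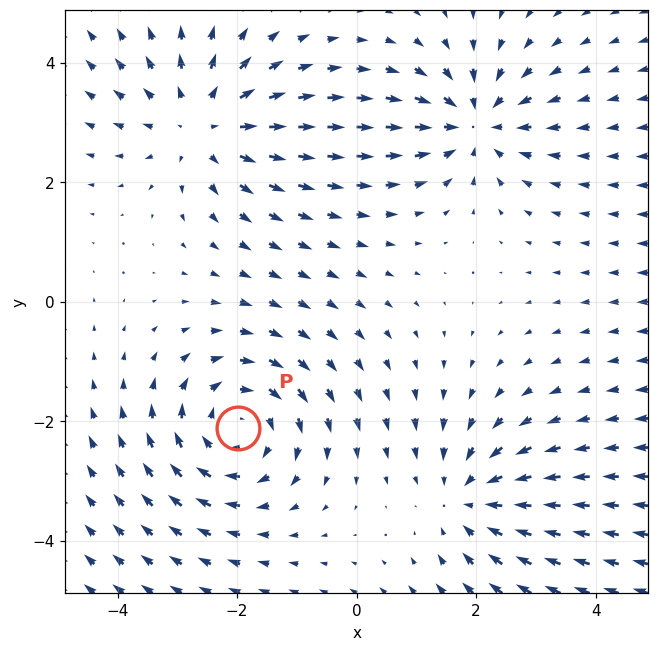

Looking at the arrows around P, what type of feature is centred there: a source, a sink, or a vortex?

At P (-2.0, -2.1) the arrows circulate clockwise. Divergence ≈0, curl about -4 — near-zero divergence with nonzero curl is a vortex.

vortex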